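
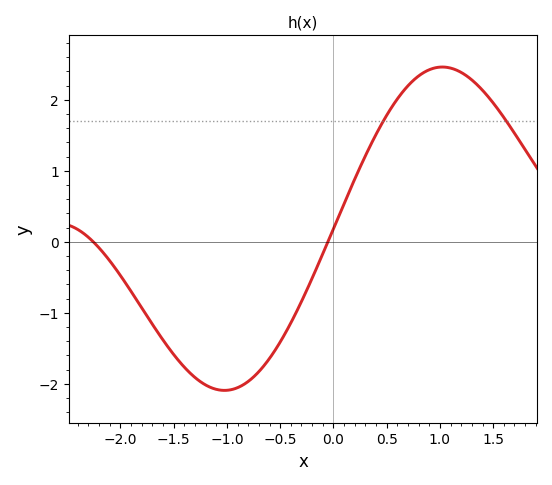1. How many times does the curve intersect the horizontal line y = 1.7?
2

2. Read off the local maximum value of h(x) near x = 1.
2.46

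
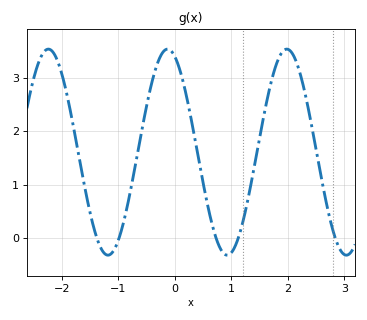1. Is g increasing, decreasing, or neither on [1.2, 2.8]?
neither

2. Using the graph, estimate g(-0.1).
3.53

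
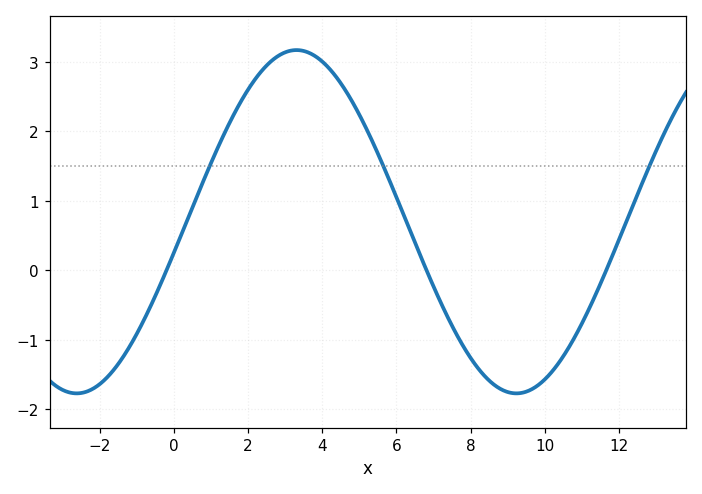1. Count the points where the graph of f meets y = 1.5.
3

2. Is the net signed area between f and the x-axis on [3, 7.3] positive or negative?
positive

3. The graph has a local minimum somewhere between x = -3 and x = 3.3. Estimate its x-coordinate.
-2.6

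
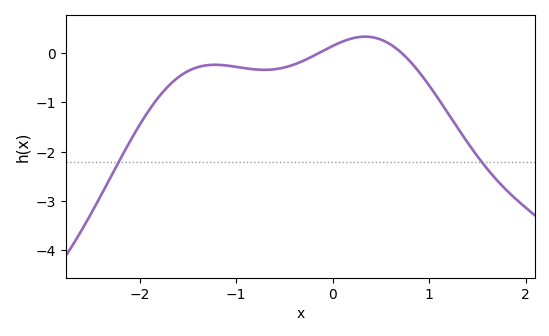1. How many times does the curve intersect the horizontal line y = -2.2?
2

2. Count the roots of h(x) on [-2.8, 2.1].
2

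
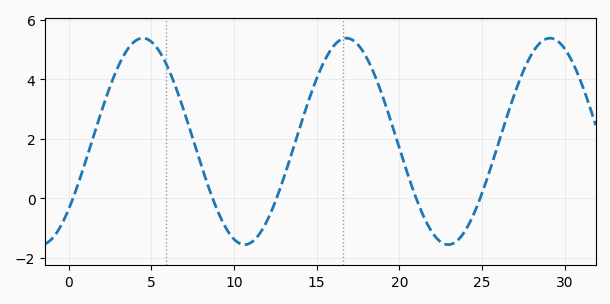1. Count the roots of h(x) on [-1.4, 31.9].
5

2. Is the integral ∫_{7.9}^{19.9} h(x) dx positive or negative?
positive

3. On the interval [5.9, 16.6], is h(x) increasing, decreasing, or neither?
neither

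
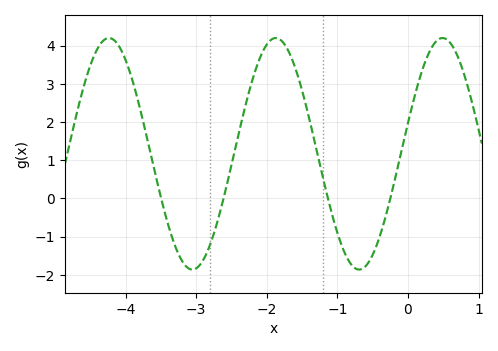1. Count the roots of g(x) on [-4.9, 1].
4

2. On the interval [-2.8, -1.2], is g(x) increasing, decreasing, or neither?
neither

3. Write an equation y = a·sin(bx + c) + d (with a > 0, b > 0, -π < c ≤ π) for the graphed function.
y = 3.03sin(2.66x + 0.27) + 1.17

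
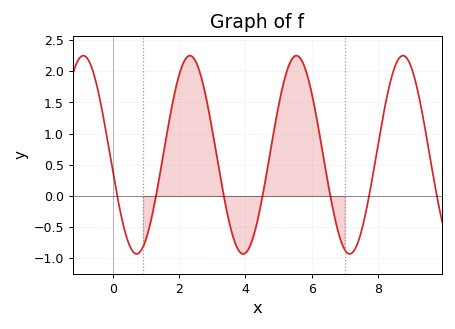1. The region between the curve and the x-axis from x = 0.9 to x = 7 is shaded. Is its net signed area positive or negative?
positive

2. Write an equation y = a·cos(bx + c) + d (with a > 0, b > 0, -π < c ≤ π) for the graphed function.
y = 1.59cos(1.95x + 1.76) + 0.66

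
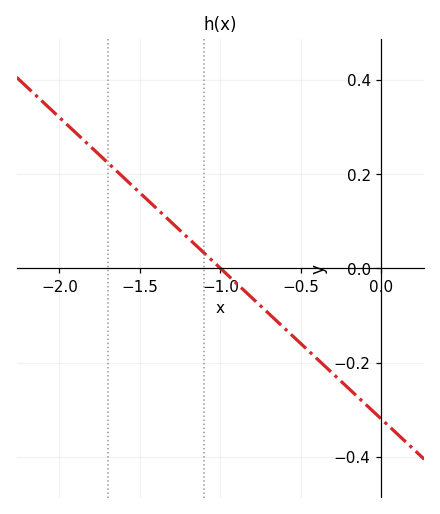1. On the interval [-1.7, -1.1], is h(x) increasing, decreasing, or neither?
decreasing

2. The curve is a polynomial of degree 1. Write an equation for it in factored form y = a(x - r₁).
y = -0.32(x + 1)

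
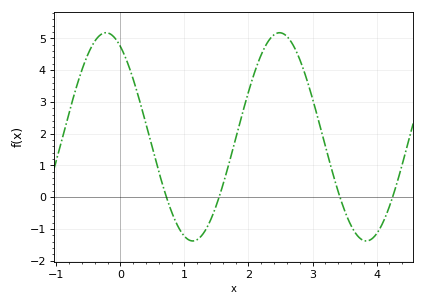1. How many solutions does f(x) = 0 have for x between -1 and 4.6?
4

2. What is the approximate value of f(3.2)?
1.6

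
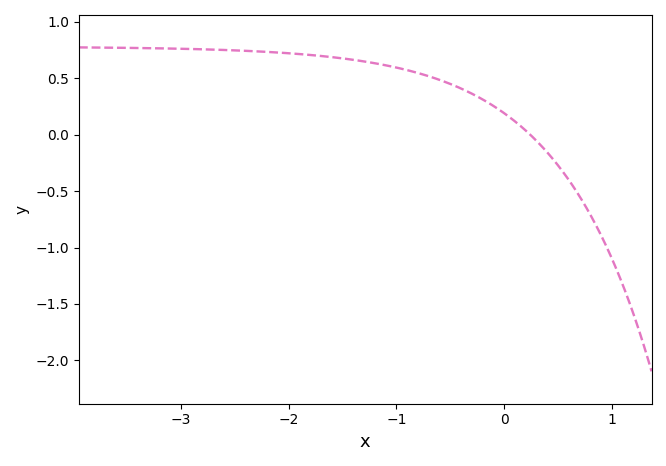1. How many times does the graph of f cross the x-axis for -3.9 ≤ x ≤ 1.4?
1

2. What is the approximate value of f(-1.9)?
0.7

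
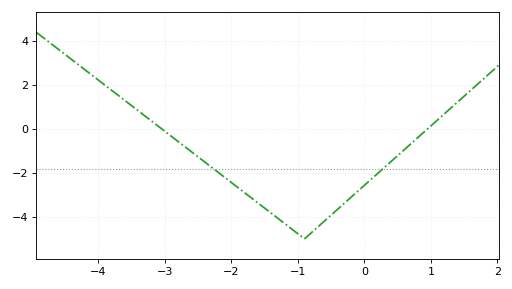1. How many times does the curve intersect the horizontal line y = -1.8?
2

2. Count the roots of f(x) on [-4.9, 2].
2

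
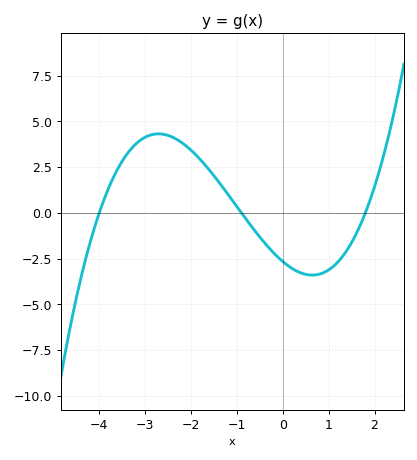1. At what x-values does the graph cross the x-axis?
-4, -0.9, 1.8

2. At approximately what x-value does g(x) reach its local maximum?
-2.71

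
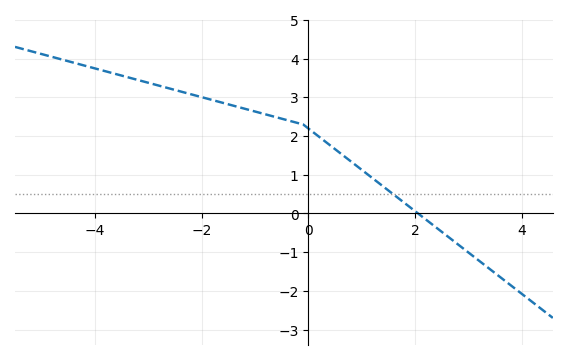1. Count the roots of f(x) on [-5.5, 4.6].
1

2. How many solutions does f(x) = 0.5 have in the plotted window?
1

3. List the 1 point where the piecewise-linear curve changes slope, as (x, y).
(-0.1, 2.3)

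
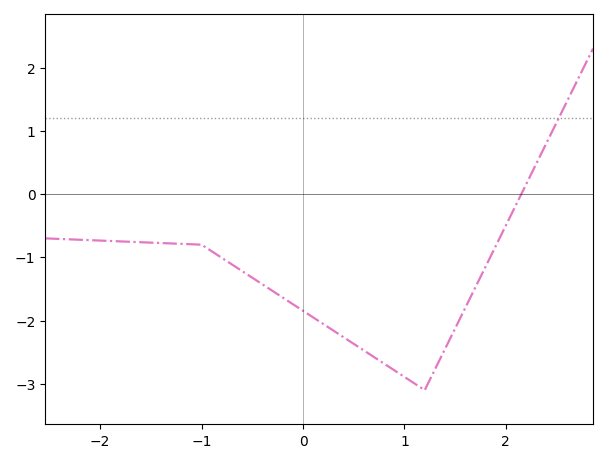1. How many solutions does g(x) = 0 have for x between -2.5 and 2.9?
1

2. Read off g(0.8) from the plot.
-2.68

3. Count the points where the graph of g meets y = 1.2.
1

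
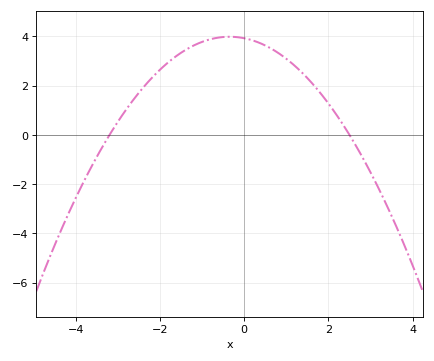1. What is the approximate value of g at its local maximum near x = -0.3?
3.98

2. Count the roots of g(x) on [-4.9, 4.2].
2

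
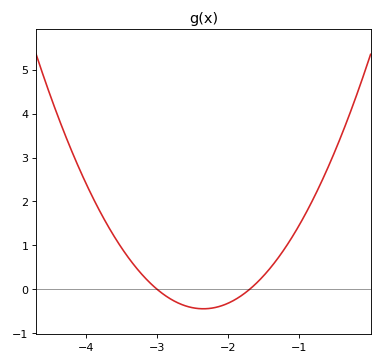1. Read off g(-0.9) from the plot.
1.76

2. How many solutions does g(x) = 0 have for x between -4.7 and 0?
2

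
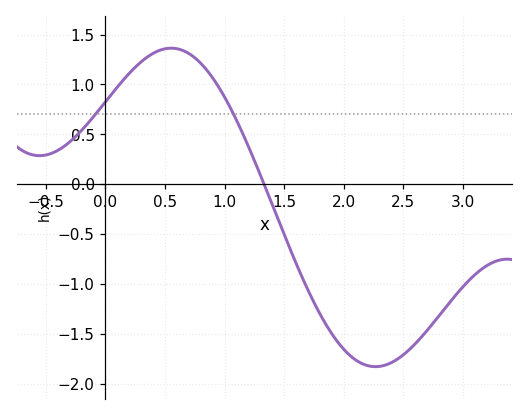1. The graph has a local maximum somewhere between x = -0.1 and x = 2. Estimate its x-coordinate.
0.6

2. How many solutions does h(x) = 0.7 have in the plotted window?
2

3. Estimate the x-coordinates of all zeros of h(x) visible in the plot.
1.3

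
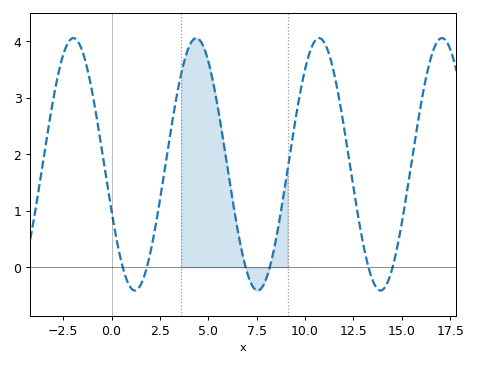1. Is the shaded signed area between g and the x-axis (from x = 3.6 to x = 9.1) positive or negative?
positive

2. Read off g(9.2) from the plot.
2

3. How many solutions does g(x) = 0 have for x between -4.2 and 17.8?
6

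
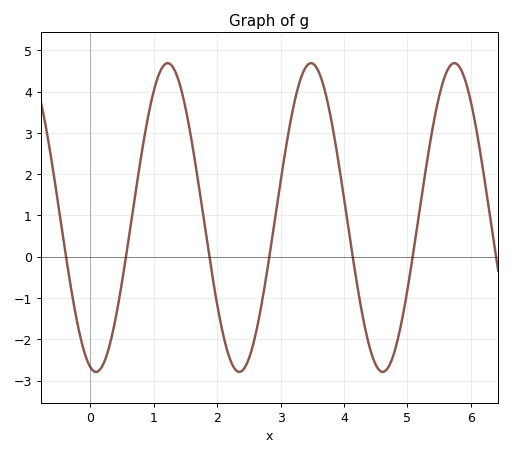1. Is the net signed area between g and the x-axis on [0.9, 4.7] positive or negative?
positive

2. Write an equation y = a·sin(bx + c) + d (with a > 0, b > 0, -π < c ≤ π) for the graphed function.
y = 3.74sin(2.8x - 1.8) + 0.95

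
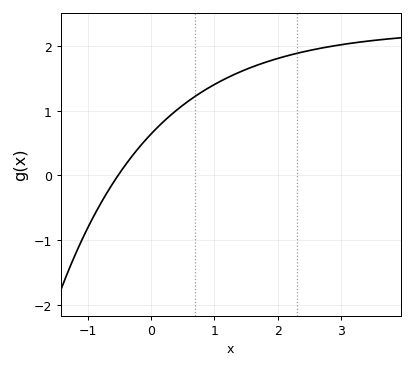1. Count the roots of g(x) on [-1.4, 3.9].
1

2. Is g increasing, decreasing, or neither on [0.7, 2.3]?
increasing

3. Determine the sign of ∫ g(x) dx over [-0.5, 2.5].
positive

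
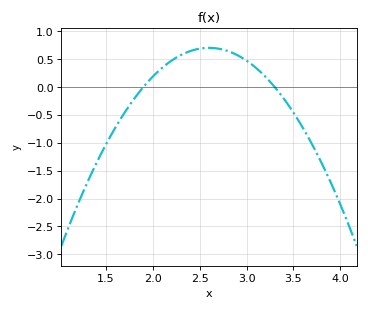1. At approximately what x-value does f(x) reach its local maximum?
2.6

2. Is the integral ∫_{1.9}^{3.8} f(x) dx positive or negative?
positive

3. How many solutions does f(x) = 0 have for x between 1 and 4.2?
2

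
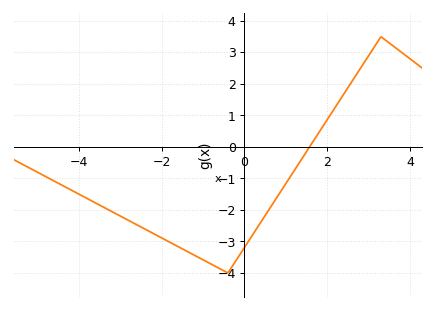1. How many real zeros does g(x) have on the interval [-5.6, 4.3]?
1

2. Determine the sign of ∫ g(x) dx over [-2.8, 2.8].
negative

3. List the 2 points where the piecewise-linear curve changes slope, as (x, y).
(-0.4, -4); (3.3, 3.5)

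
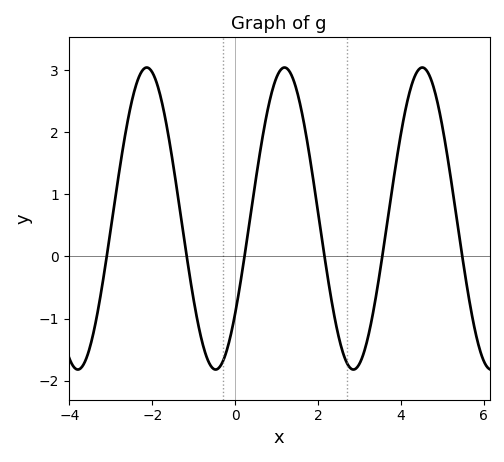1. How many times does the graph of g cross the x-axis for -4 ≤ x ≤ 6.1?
6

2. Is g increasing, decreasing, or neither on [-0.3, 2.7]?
neither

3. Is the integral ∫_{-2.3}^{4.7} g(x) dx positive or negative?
positive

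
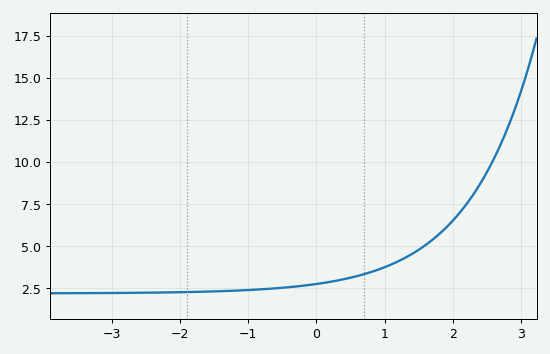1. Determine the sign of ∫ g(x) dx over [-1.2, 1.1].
positive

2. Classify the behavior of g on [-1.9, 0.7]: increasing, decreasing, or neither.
increasing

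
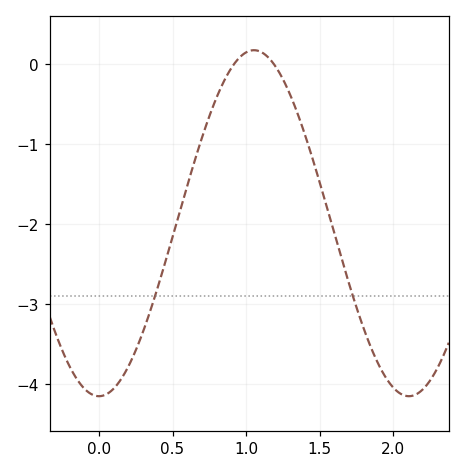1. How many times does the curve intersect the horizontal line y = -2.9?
2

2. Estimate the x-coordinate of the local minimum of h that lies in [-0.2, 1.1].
-0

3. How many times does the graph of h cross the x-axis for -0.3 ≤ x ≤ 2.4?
2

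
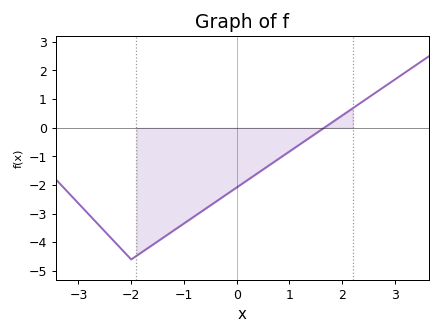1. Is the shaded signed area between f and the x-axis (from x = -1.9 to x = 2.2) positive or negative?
negative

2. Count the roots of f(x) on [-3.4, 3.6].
1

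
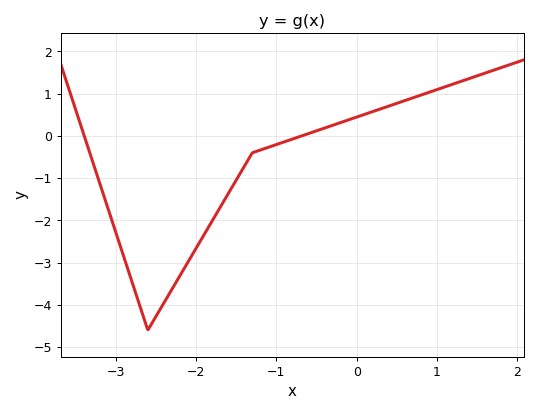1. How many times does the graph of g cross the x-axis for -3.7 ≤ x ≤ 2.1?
2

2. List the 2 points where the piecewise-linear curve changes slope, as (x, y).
(-2.6, -4.6); (-1.3, -0.4)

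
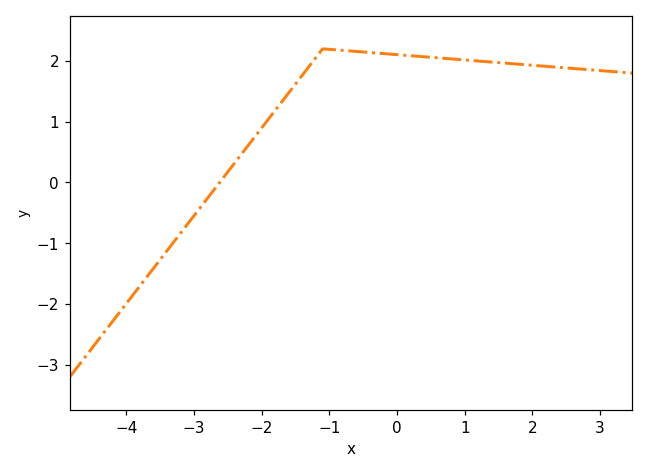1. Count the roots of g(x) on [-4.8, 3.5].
1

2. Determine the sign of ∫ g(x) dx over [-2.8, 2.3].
positive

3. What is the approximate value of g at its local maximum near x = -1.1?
2.2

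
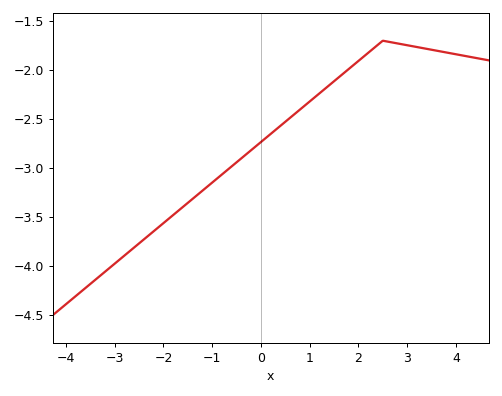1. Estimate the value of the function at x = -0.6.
-2.98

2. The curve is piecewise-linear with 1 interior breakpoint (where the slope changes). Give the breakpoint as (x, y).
(2.5, -1.7)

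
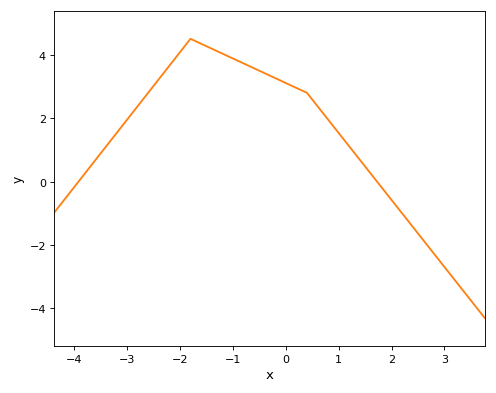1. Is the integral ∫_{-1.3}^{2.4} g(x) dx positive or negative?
positive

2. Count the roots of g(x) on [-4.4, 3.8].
2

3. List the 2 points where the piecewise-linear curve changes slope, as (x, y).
(-1.8, 4.5); (0.4, 2.8)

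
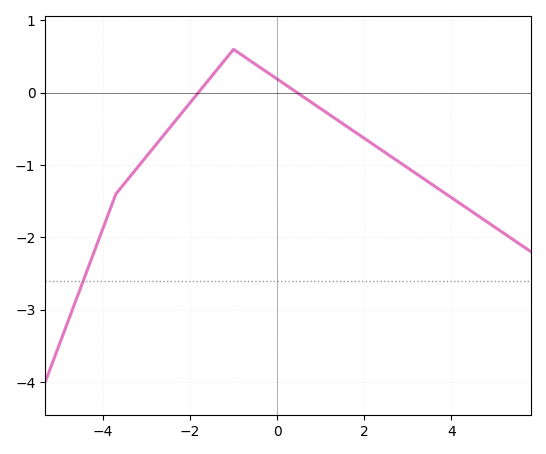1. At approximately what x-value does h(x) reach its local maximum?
-1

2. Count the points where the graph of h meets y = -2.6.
1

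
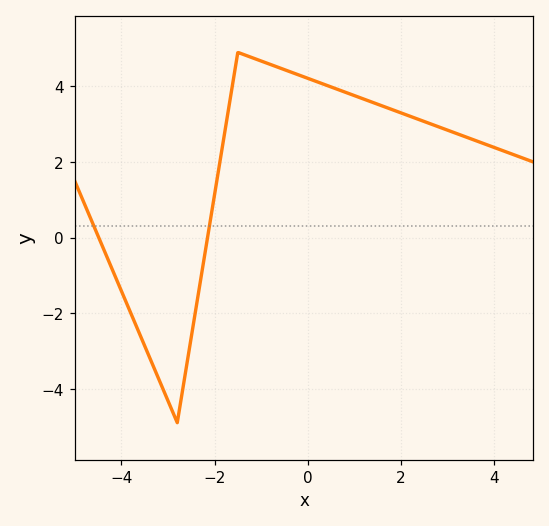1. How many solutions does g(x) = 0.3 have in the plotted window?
2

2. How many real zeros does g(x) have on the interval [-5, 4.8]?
2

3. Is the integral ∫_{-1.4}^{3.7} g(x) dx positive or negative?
positive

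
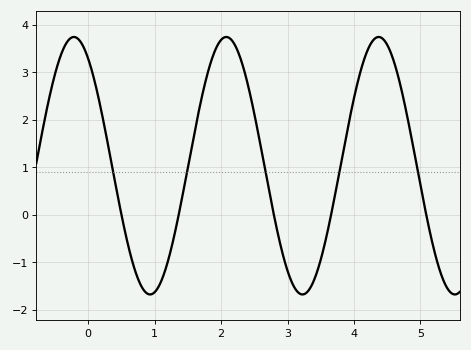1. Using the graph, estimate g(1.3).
-0.409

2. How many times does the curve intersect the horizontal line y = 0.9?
5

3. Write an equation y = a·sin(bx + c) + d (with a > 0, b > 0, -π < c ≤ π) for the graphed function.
y = 2.71sin(2.74x + 2.16) + 1.03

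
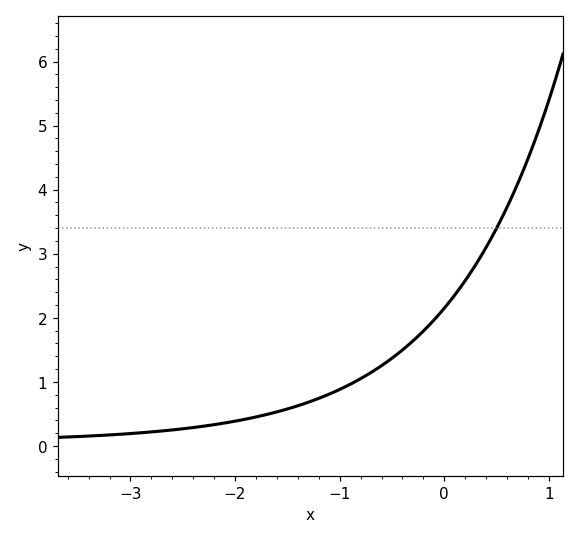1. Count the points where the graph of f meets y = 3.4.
1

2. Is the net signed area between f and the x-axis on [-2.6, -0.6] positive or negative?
positive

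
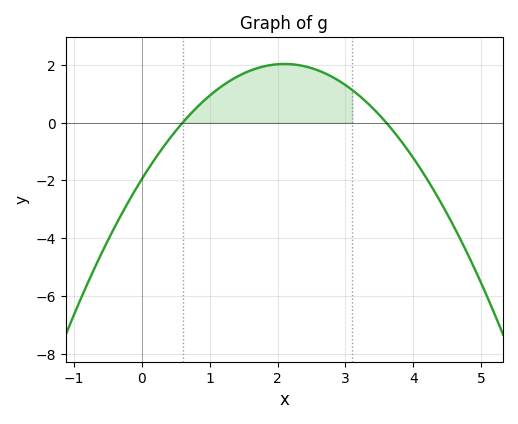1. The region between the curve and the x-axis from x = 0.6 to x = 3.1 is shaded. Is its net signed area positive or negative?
positive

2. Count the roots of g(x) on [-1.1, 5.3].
2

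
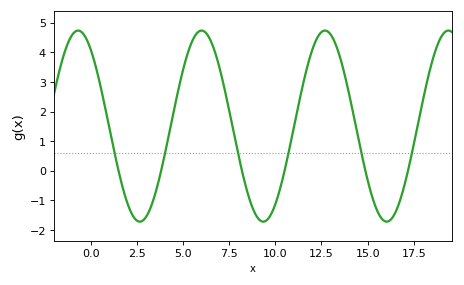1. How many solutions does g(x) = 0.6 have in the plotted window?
6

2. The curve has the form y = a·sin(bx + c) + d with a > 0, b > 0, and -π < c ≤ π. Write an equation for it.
y = 3.23sin(0.94x + 2.21) + 1.51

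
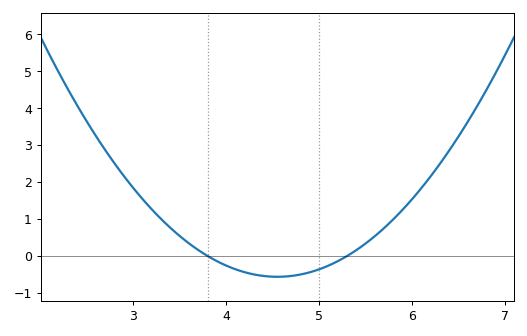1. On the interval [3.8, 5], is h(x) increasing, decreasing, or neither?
neither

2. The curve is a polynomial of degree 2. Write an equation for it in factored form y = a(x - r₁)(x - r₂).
y = 1(x - 3.8)(x - 5.3)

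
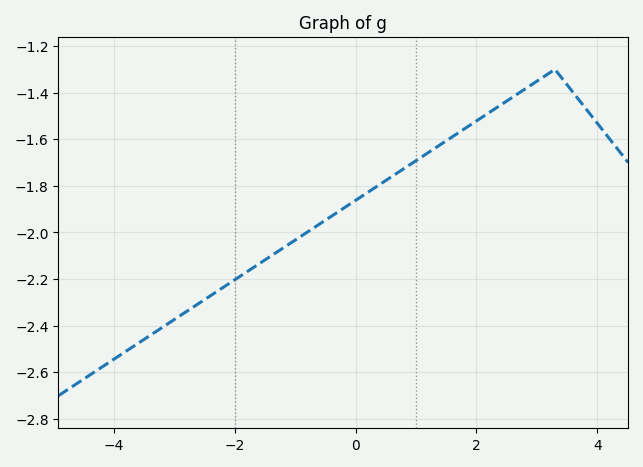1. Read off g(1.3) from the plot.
-1.64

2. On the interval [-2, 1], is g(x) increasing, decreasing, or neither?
increasing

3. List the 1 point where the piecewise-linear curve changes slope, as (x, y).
(3.3, -1.3)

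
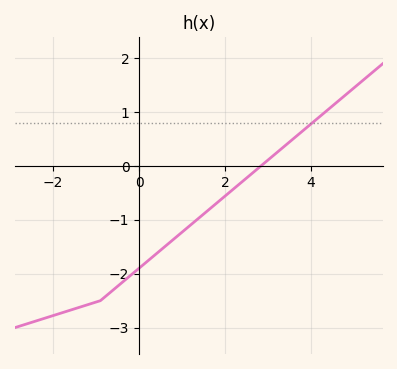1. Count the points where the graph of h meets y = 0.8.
1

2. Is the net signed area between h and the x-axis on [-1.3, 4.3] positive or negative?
negative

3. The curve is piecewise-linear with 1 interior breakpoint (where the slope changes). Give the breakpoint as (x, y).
(-0.9, -2.5)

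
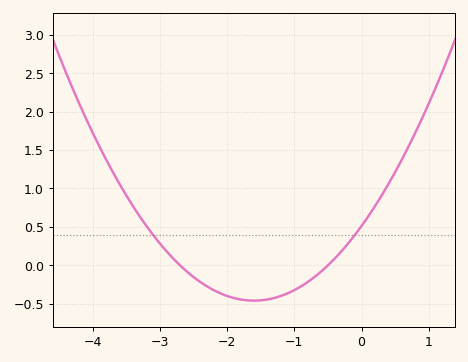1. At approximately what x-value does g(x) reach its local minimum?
-1.6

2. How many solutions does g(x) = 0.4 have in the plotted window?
2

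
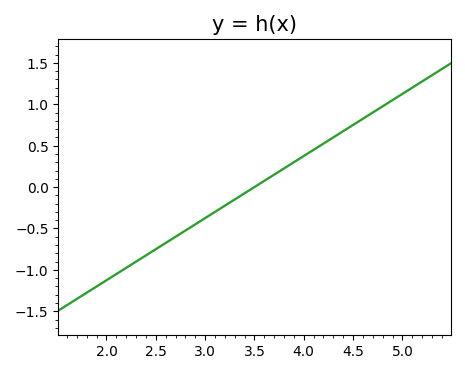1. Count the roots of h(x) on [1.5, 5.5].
1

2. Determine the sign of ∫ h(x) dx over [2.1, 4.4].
negative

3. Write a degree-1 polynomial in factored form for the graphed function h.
y = 0.75(x - 3.5)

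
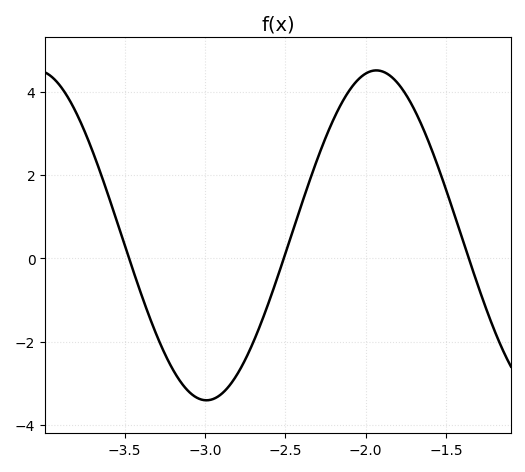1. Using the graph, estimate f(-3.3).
-1.8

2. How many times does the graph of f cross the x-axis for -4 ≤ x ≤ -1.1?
3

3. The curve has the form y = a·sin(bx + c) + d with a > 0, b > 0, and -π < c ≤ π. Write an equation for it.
y = 3.96sin(3x + 1) + 0.55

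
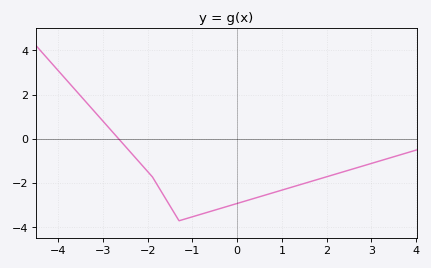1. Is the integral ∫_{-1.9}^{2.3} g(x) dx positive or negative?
negative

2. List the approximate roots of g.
-2.6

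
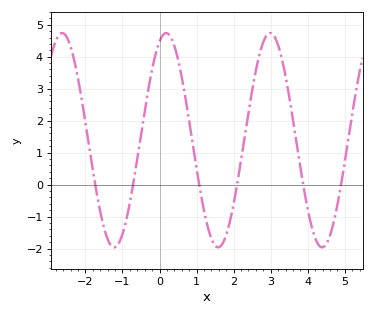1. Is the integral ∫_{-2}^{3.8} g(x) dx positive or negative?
positive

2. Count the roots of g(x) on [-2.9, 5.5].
6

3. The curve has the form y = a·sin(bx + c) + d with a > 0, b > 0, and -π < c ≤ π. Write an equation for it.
y = 3.35sin(2.24x + 1.17) + 1.39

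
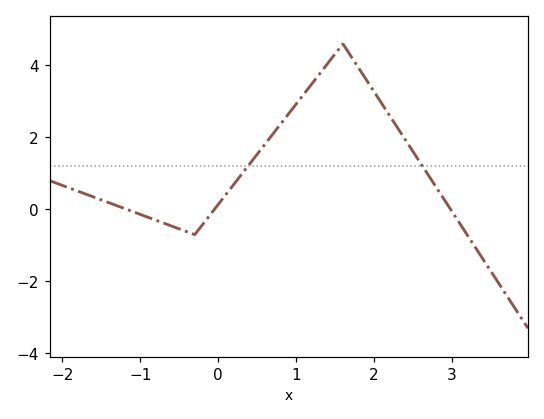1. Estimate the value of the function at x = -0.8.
-0.2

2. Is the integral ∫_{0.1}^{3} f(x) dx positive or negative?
positive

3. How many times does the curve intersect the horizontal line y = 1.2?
2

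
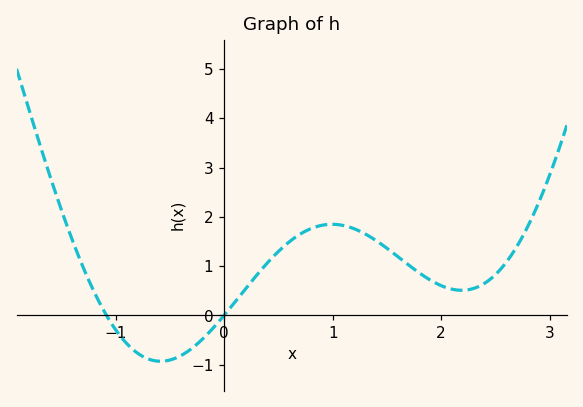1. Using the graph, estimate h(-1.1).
0.063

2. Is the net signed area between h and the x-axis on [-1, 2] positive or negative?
positive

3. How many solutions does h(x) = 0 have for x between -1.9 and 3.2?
2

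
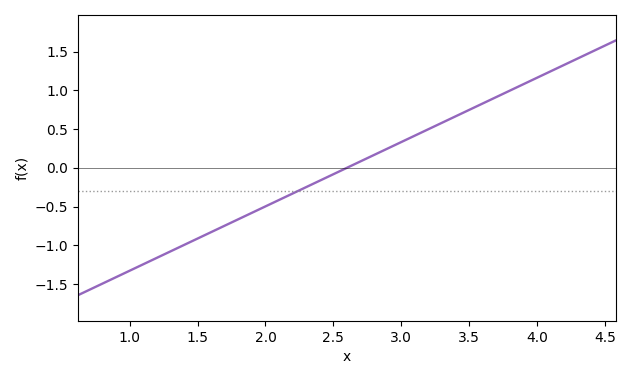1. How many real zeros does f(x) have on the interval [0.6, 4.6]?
1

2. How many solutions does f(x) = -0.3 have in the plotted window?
1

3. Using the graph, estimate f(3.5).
0.747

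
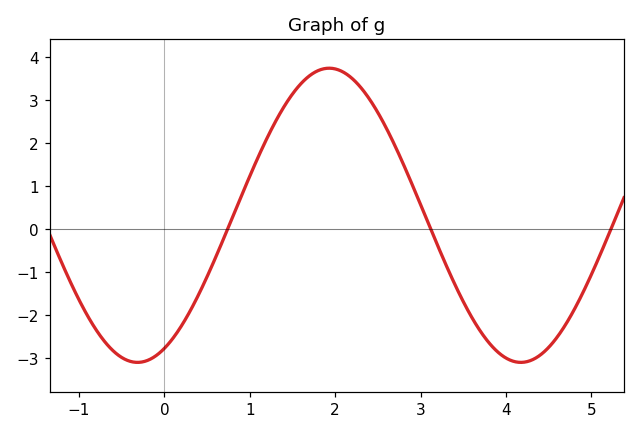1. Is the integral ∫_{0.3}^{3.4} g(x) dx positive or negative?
positive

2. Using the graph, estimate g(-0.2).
-3.1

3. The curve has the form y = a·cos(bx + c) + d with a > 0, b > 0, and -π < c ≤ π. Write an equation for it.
y = 3.42cos(1.4x - 2.7) + 0.32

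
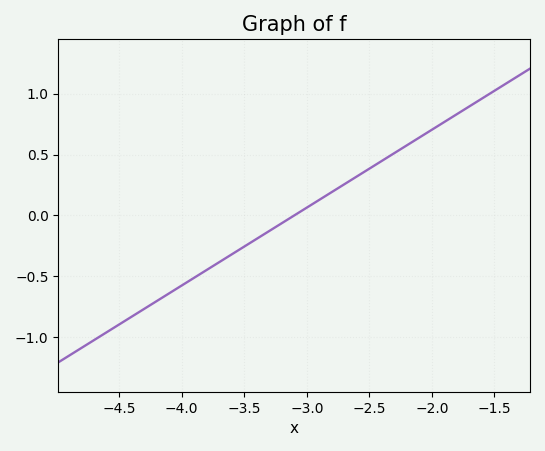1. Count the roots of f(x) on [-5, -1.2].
1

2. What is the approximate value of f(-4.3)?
-0.75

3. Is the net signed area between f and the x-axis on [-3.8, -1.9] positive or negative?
positive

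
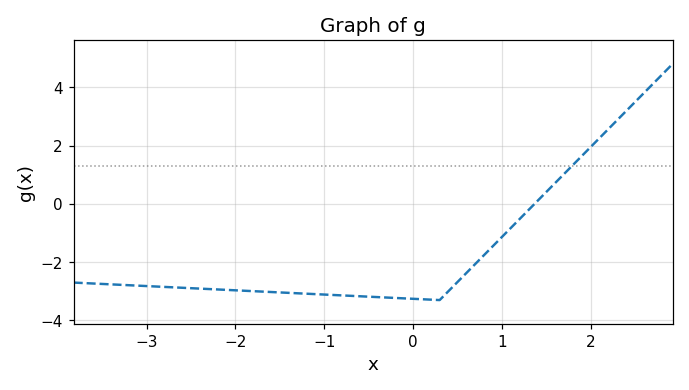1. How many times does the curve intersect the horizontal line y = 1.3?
1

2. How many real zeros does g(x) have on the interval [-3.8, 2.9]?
1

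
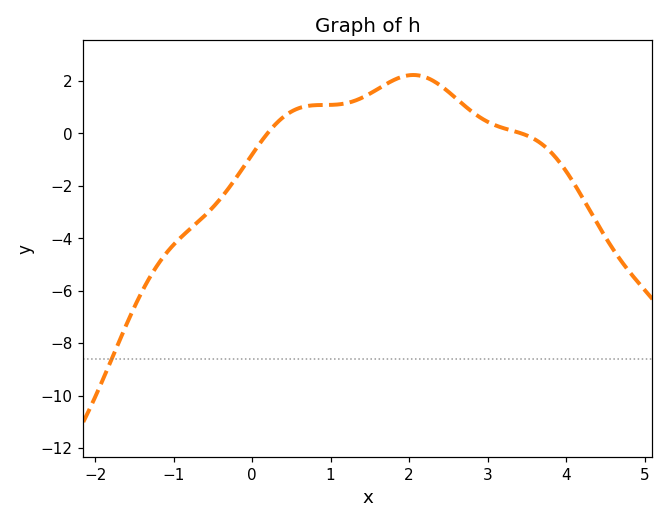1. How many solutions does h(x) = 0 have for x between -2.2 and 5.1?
2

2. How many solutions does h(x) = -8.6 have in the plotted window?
1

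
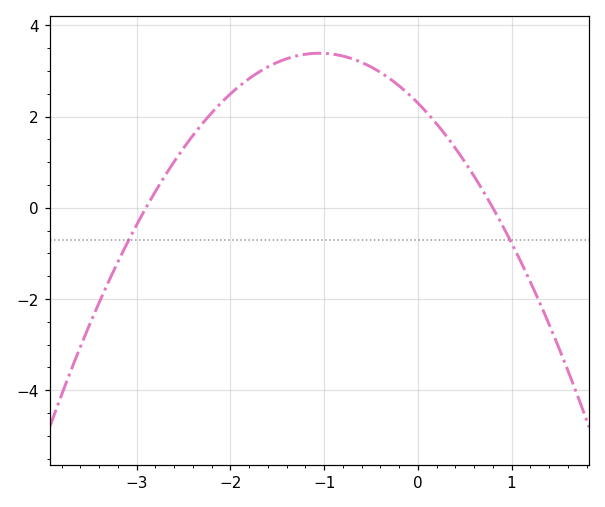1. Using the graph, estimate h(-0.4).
3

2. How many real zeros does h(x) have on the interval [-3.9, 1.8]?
2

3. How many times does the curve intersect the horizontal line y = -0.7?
2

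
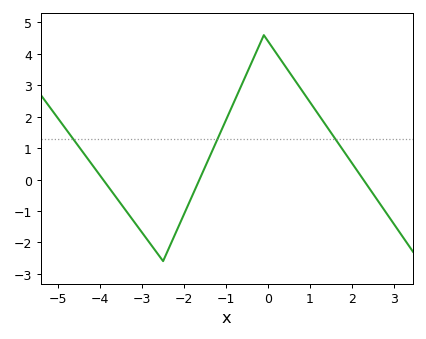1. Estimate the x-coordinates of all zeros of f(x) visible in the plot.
-4, -1.6, 2.2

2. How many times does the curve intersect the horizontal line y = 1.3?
3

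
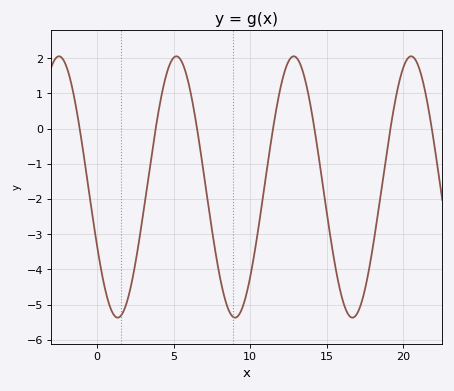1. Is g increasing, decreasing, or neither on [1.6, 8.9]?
neither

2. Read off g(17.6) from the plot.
-4.36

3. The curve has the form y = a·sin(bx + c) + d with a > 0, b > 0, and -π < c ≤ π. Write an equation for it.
y = 3.71sin(0.82x - 2.68) - 1.66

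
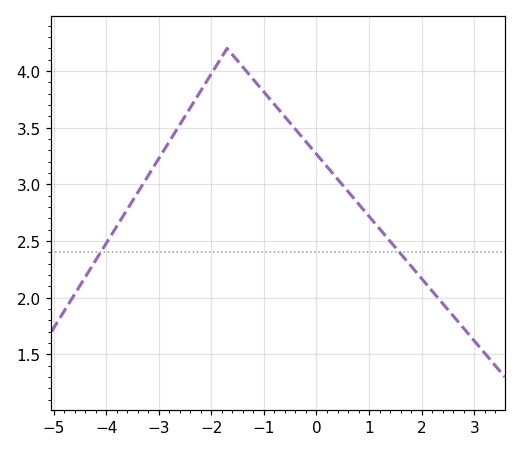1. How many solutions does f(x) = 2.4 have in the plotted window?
2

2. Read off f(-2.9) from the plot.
3.3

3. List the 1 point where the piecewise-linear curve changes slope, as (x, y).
(-1.7, 4.2)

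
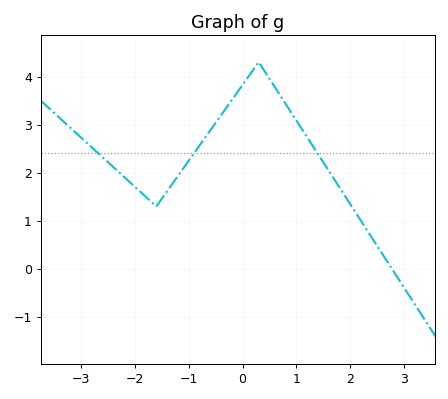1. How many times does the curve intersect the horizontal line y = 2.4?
3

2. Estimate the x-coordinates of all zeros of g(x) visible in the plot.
2.8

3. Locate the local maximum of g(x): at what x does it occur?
0.3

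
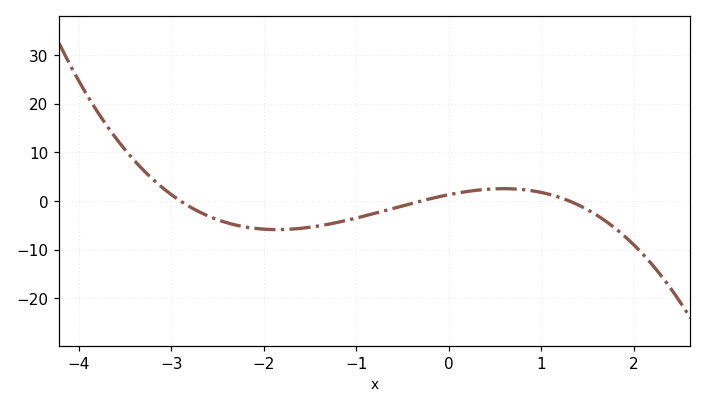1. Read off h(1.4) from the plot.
-1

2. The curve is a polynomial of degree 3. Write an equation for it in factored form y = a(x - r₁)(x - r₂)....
y = -1.15(x + 2.9)(x + 0.3)(x - 1.3)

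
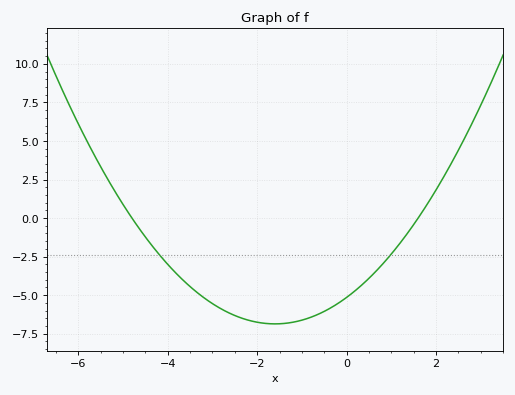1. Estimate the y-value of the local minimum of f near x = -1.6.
-6.86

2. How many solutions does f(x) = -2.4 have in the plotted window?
2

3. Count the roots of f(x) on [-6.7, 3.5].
2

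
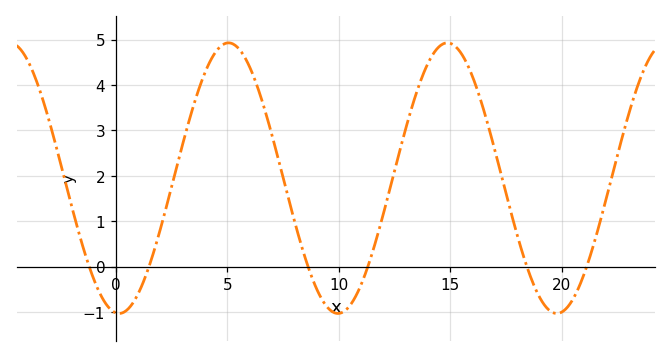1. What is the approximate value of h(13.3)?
3.6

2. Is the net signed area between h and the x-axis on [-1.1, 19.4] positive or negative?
positive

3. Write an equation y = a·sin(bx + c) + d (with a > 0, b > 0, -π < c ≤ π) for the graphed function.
y = 2.98sin(0.64x - 1.7) + 1.95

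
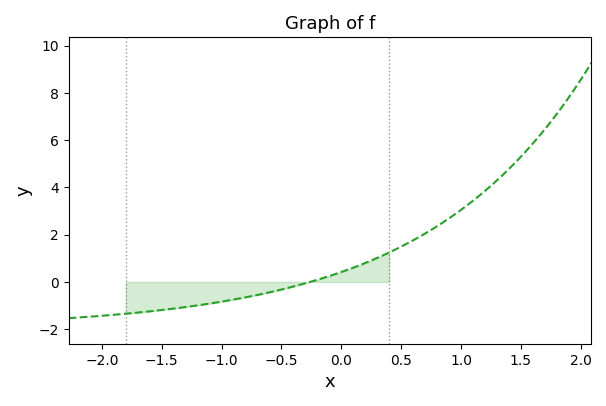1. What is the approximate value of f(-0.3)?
-0.058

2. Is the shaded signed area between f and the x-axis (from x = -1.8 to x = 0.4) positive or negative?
negative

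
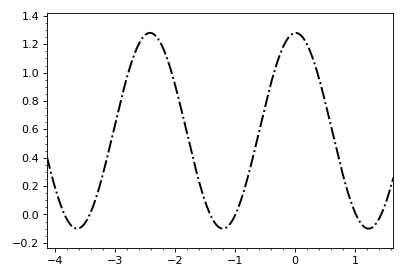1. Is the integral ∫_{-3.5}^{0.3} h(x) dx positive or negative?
positive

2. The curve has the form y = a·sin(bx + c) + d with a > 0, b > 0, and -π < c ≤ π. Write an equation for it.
y = 0.69sin(2.59x + 1.55) + 0.59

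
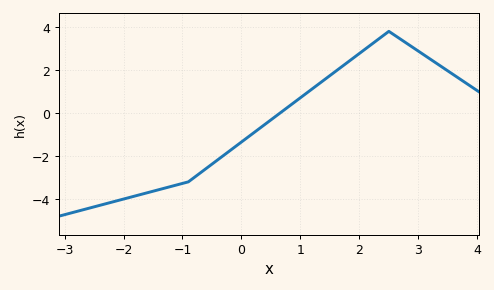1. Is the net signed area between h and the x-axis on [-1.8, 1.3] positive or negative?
negative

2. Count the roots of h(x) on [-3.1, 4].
1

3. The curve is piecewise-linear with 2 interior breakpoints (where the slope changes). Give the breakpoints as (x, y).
(-0.9, -3.2); (2.5, 3.8)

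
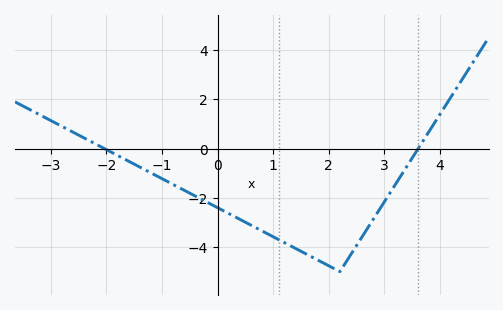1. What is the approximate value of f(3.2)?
-1.4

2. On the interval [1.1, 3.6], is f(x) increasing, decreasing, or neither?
neither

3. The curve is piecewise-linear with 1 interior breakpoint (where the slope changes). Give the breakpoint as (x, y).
(2.2, -5)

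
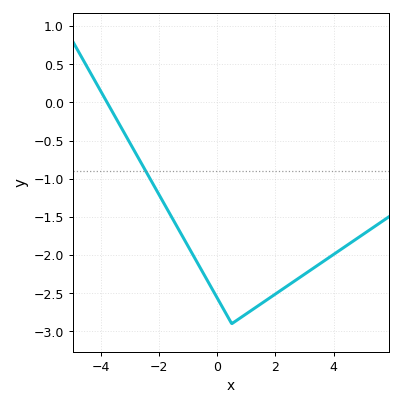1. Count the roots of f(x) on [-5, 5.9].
1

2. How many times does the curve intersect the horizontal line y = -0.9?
1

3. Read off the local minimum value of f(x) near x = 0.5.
-2.9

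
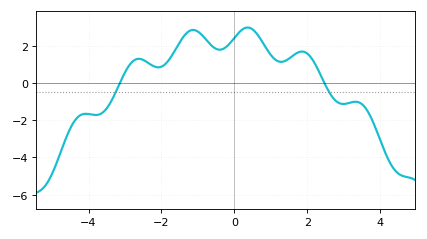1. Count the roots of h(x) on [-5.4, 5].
2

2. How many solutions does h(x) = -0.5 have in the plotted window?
2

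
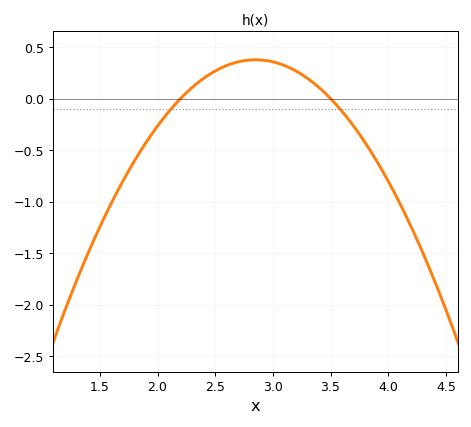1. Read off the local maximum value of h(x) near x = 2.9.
0.4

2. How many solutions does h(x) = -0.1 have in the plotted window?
2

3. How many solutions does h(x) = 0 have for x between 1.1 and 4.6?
2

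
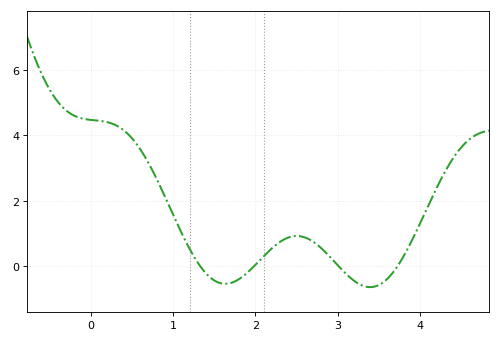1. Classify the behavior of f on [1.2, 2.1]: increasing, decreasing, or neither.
neither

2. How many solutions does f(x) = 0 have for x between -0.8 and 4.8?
4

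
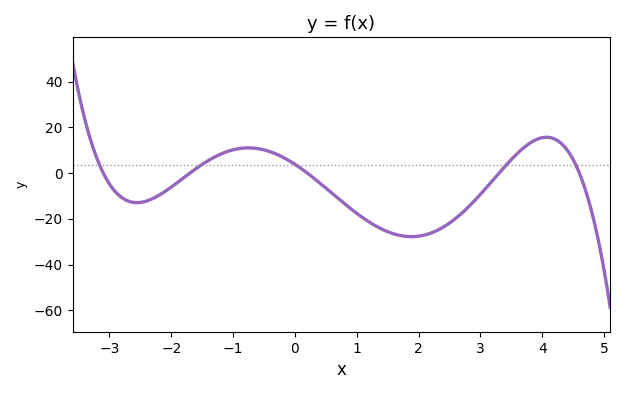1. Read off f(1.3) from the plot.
-22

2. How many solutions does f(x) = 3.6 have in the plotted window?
5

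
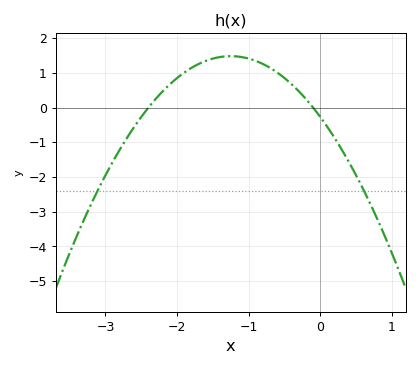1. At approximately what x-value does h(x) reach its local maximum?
-1.2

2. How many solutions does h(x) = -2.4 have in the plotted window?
2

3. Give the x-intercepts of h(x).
-2.4, -0.1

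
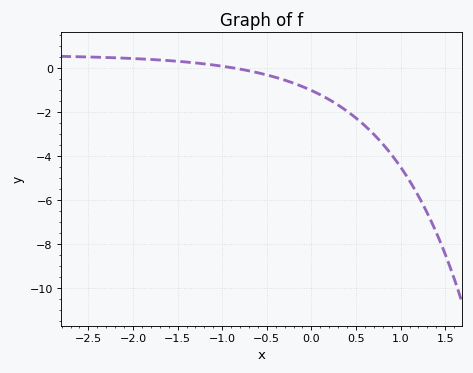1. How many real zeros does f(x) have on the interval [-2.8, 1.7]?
1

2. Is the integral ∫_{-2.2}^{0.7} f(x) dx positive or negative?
negative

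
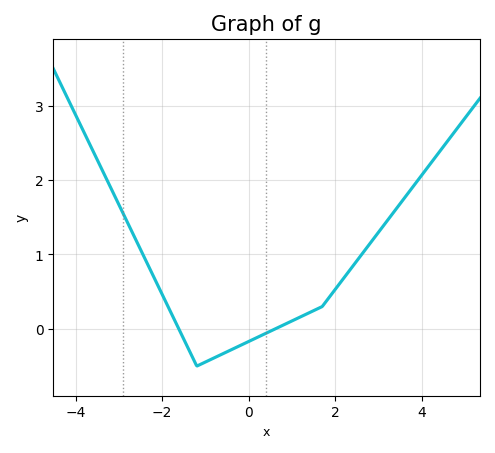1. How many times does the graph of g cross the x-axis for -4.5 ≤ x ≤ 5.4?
2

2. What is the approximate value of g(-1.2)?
-0.5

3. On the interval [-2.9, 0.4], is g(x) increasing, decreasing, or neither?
neither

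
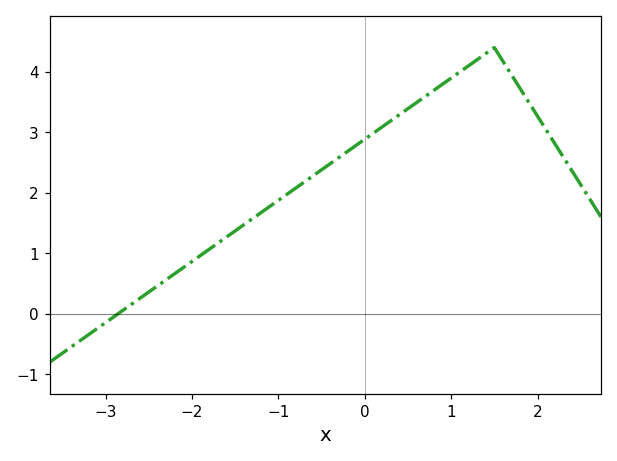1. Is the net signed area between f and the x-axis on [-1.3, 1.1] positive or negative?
positive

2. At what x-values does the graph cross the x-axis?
-2.86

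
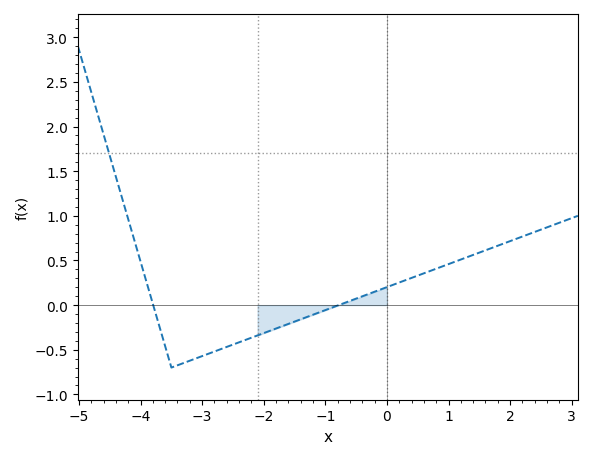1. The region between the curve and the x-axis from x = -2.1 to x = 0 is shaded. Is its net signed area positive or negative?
negative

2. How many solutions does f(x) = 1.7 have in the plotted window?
1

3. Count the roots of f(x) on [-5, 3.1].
2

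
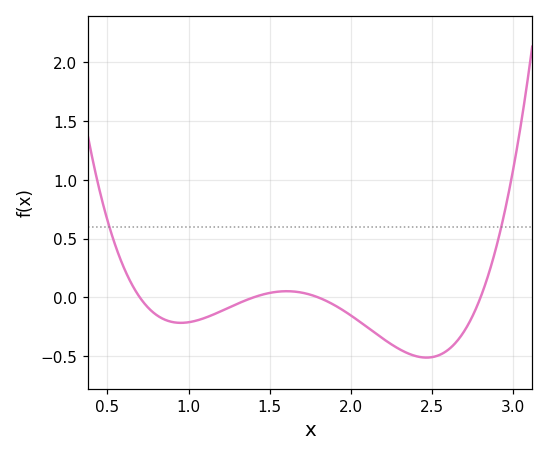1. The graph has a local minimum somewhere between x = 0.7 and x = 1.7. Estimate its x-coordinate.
0.952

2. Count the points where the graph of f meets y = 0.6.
2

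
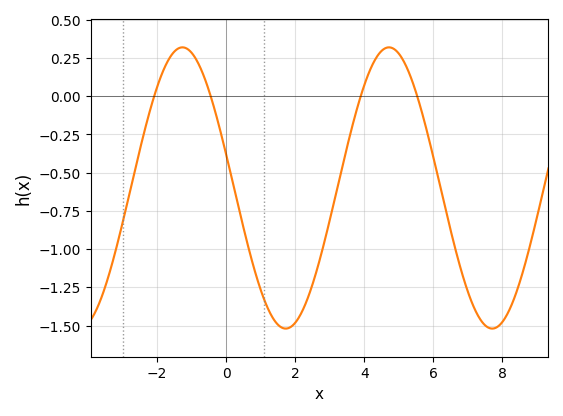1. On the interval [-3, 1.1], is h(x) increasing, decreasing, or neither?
neither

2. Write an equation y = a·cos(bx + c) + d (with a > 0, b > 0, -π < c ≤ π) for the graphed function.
y = 0.92cos(1.1x + 1.3) - 0.6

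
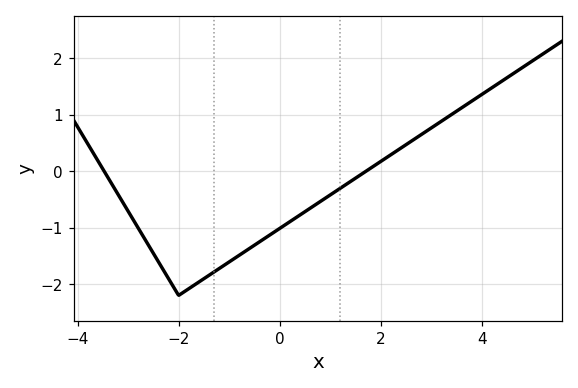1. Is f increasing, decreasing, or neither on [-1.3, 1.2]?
increasing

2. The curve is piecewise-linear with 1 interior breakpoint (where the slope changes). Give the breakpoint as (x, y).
(-2, -2.2)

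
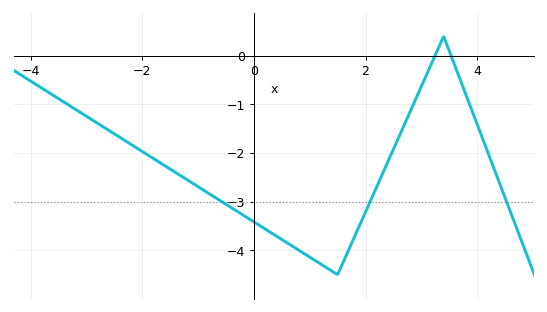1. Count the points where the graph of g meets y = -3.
3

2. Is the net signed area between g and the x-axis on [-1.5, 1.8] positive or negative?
negative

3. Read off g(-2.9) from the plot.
-1.3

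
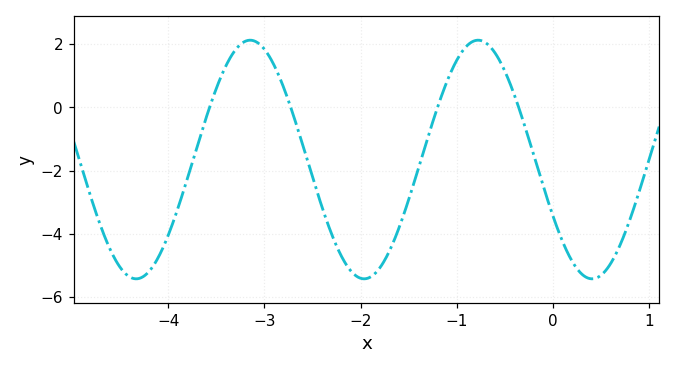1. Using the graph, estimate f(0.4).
-5.4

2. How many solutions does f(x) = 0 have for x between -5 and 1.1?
4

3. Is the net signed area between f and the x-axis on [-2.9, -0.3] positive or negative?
negative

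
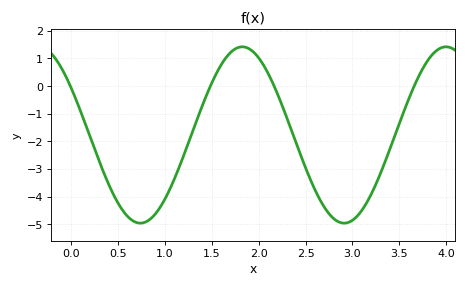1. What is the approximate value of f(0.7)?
-4.94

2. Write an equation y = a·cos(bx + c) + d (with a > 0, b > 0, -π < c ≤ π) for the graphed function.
y = 3.19cos(2.89x + 1.01) - 1.77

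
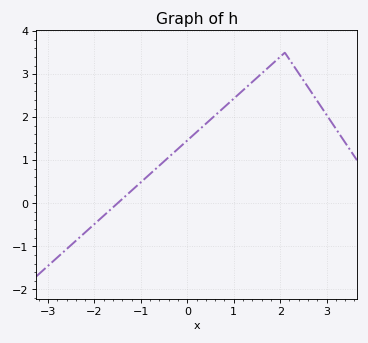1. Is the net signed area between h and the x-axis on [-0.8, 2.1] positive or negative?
positive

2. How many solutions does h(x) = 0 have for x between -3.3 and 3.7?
1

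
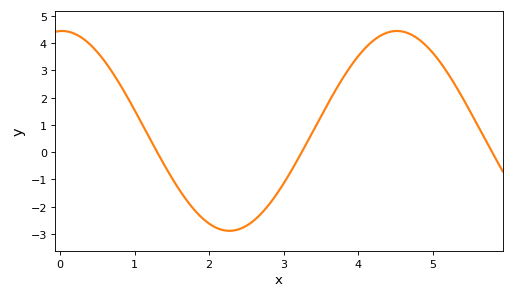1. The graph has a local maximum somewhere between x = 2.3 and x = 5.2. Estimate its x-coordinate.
4.5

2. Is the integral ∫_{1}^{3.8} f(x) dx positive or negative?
negative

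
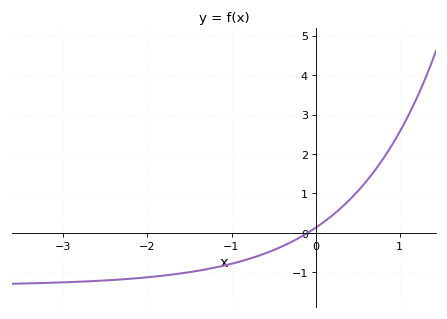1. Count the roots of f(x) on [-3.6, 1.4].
1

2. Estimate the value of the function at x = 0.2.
0.446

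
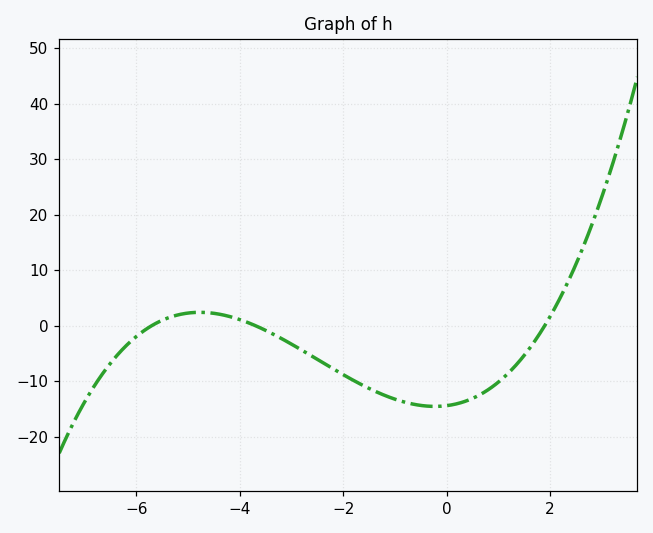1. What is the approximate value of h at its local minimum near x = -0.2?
-14.6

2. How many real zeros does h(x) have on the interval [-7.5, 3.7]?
3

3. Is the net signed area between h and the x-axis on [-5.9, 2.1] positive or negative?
negative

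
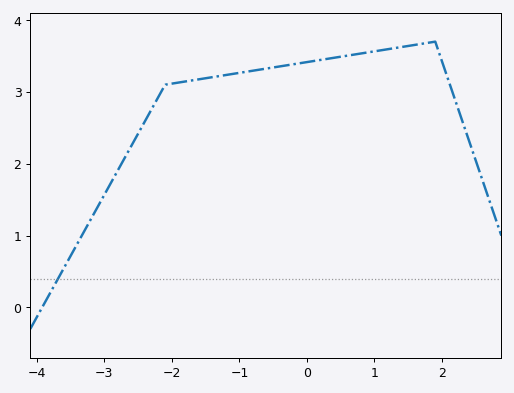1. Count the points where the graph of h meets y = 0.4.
1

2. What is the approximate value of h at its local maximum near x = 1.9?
3.7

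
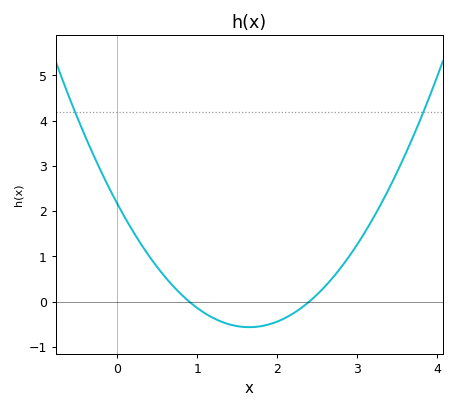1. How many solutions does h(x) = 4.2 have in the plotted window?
2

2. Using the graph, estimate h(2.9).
1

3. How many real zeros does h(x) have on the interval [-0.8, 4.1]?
2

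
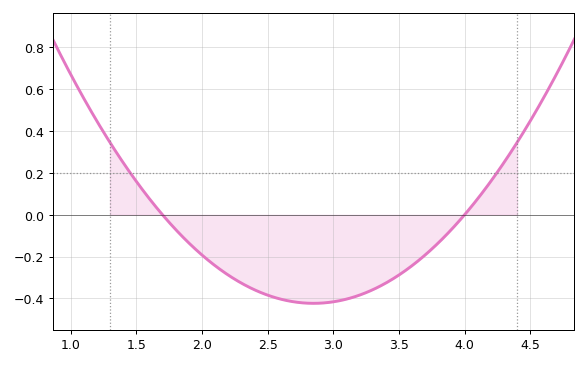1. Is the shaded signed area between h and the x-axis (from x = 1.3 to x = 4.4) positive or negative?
negative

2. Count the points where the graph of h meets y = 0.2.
2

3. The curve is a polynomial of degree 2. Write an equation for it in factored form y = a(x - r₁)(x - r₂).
y = 0.32(x - 1.7)(x - 4)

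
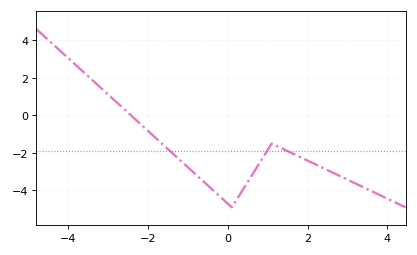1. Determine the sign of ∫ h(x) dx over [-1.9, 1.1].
negative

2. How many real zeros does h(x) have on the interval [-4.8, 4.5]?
1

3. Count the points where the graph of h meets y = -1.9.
3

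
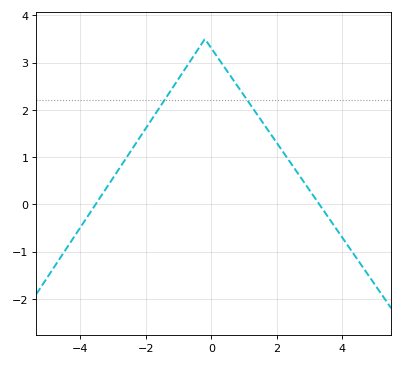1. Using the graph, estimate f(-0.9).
2.77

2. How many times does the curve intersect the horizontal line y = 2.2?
2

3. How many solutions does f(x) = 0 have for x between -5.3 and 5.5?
2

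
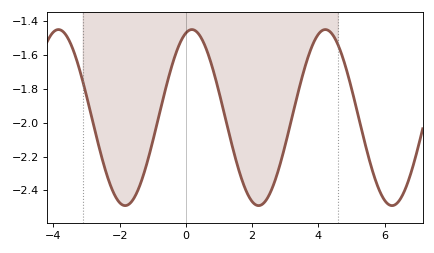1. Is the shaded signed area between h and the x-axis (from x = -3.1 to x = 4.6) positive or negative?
negative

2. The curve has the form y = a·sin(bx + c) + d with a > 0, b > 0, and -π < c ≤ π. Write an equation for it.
y = 0.52sin(1.6x + 1.3) - 1.97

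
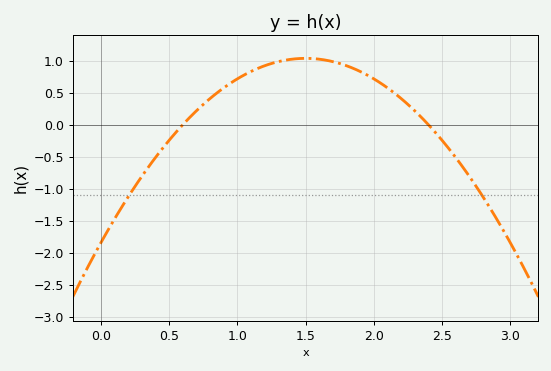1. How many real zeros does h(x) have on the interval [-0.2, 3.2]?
2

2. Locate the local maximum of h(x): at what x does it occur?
1.5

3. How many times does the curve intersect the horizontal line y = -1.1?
2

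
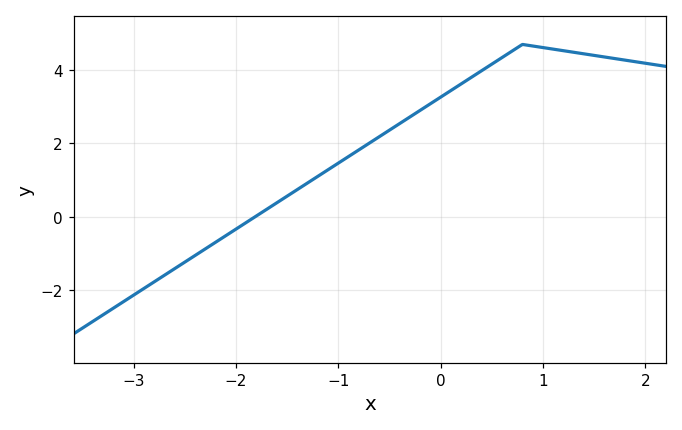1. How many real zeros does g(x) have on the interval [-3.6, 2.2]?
1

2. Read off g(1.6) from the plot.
4.36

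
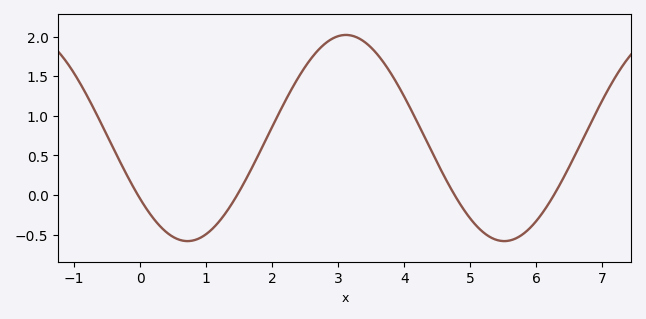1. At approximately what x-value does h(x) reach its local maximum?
3.2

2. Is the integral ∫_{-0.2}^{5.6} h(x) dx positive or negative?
positive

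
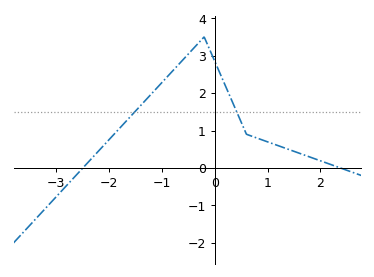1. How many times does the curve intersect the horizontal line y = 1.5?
2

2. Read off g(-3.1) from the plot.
-0.922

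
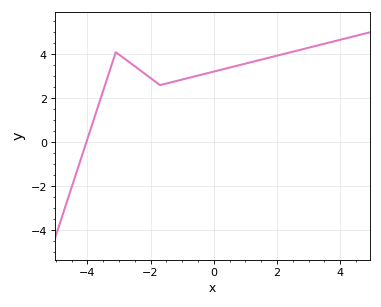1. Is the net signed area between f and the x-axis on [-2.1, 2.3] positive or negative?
positive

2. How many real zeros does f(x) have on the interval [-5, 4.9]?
1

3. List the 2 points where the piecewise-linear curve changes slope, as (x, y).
(-3.1, 4.1); (-1.7, 2.6)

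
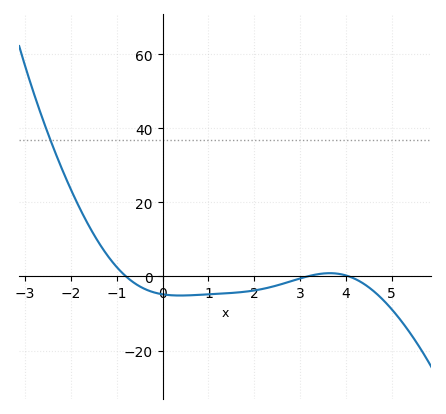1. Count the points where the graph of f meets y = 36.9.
1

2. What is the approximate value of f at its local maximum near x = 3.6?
0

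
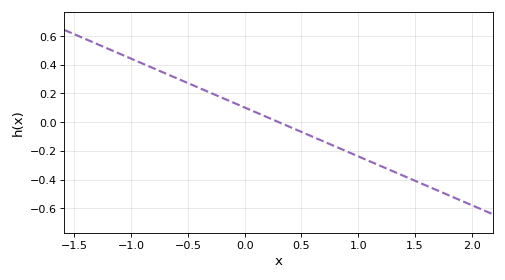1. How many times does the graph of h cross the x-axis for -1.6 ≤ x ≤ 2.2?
1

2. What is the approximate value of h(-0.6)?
0.3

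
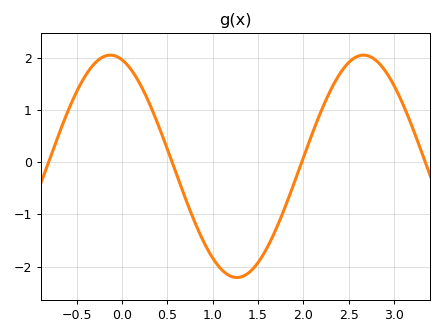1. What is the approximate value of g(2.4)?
1.7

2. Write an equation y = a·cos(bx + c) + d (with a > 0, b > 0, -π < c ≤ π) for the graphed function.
y = 2.13cos(2.2x + 0.29) - 0.08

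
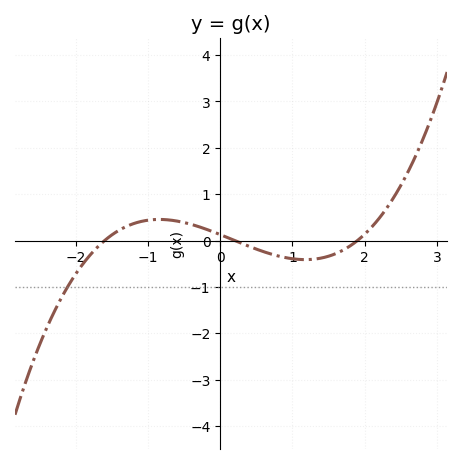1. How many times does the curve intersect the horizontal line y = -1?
1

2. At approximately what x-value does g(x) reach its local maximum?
-0.8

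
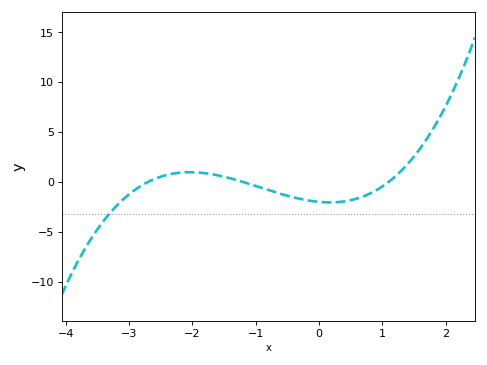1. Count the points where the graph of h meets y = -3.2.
1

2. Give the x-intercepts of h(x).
-2.7, -1.2, 1.1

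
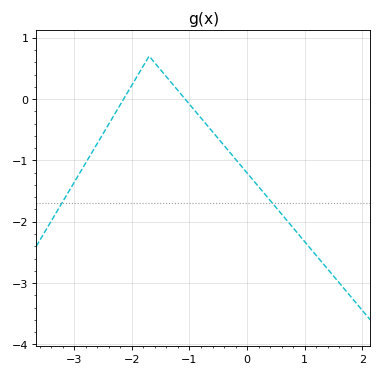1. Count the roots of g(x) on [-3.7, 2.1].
2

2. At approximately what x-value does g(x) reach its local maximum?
-1.7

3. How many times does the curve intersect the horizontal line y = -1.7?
2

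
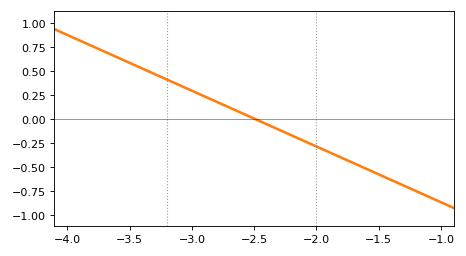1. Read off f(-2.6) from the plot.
0.058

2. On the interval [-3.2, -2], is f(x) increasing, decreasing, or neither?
decreasing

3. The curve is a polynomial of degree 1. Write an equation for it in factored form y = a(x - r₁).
y = -0.58(x + 2.5)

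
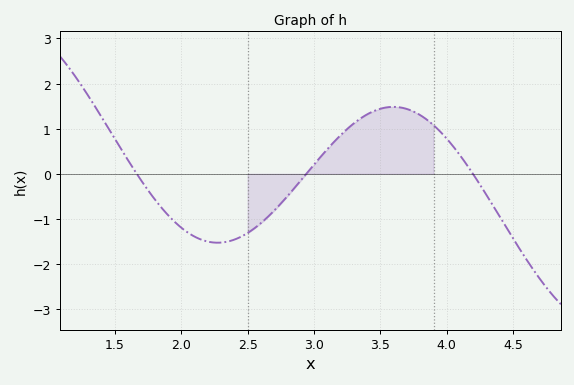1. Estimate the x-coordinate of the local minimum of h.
2.28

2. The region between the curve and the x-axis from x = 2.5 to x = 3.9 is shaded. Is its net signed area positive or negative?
positive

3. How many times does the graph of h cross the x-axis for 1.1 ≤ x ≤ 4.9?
3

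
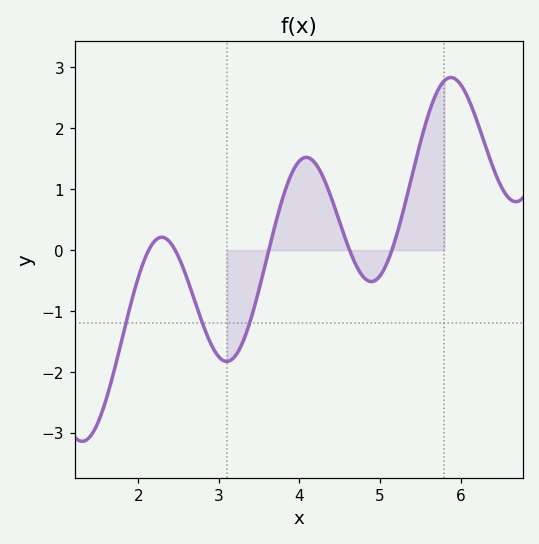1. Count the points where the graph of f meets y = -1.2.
3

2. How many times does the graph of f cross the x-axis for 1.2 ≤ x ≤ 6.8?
5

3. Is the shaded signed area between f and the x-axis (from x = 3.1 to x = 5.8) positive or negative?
positive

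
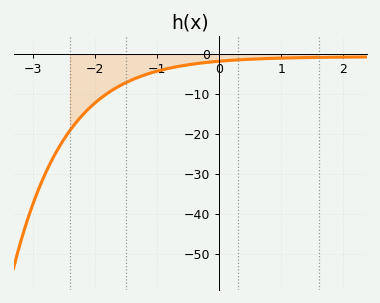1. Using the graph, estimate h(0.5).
-1.23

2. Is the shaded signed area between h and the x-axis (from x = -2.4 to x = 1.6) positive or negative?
negative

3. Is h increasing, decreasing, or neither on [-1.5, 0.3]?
increasing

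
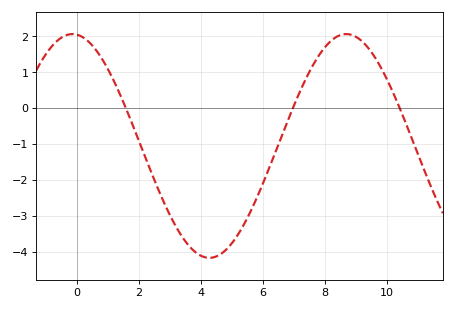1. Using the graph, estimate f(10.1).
0.636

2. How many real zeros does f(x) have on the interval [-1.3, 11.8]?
3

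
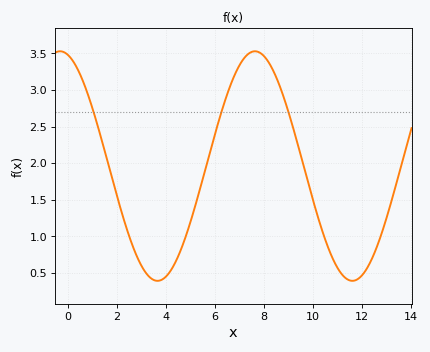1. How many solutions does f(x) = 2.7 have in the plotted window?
3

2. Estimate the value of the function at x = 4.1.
0.5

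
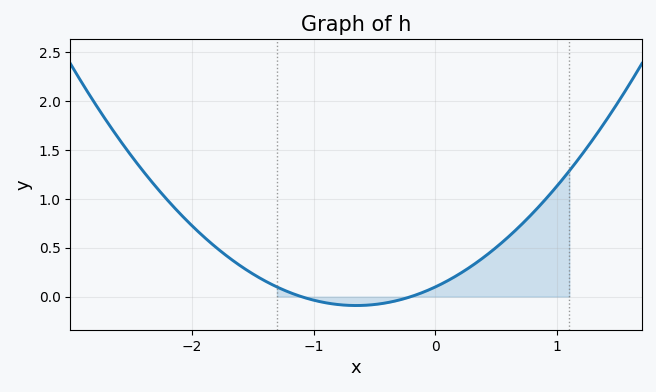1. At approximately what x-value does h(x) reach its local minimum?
-0.65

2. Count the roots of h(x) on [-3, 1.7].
2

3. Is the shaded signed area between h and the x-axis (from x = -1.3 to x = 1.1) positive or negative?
positive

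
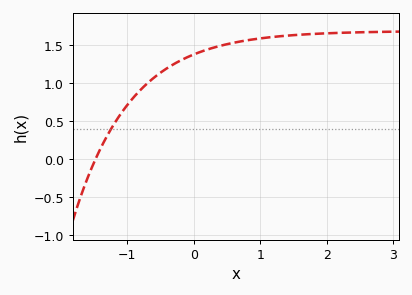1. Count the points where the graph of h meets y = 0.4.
1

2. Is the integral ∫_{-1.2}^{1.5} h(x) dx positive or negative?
positive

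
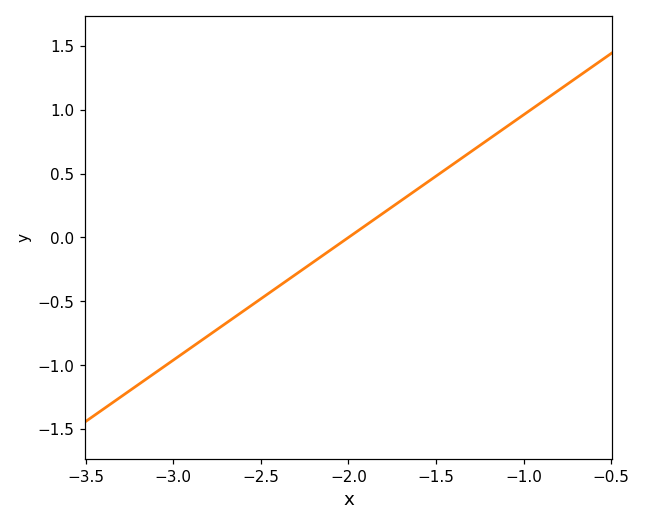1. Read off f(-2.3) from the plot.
-0.288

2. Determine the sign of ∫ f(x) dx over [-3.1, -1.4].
negative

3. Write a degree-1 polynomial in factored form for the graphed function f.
y = 0.96(x + 2)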